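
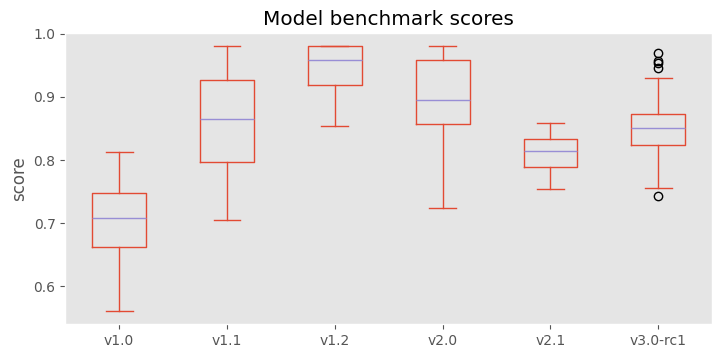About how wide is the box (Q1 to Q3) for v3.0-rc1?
Q3 ≈ 0.85, Q1 ≈ 0.80; IQR ≈ 0.05.

≈ 0.05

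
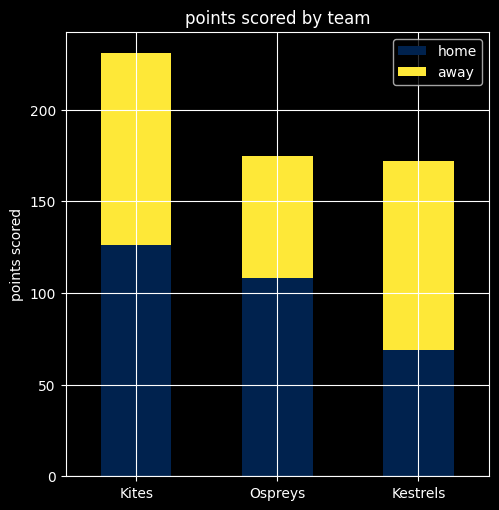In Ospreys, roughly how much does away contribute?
away top ≈ 180, bottom ≈ 100; segment ≈ 80.

≈ 80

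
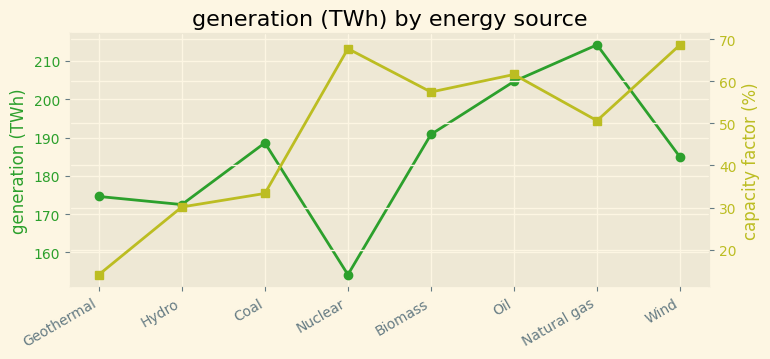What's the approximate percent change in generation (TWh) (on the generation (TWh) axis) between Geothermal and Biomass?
≈ +11.8%

Geothermal ≈ 170, Biomass ≈ 190; (190 − 170) / 170 ≈ +11.8%.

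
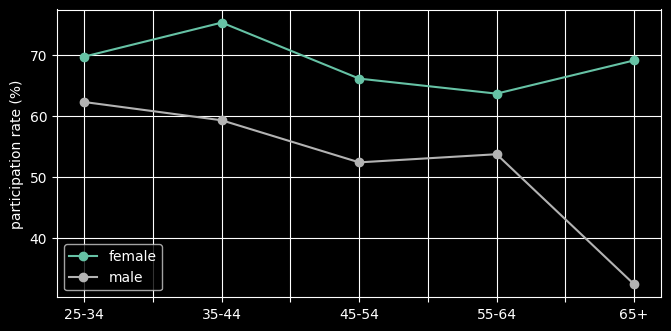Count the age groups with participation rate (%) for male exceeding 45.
Above 45: 25-34, 35-44, 45-54, 55-64.

4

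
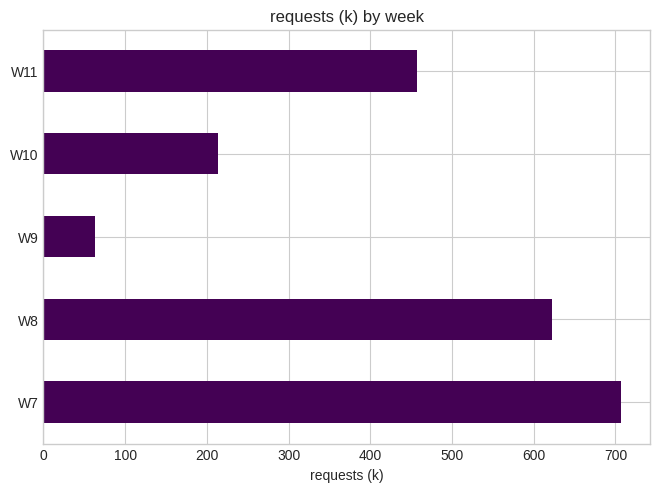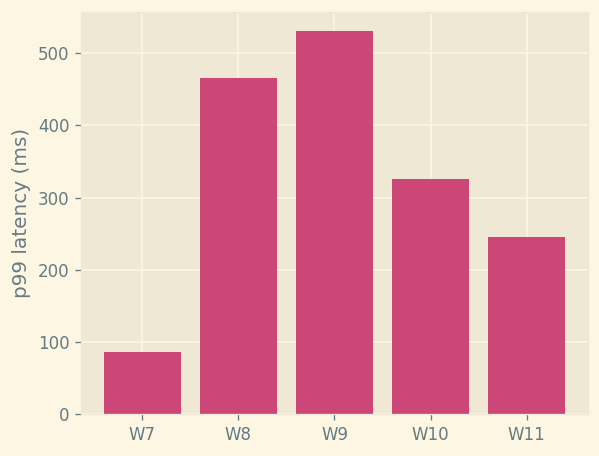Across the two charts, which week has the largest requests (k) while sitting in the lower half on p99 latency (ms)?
Chart 2 median p99 latency (ms) ≈ 350; below-median weeks: W7, W11. Among those, W7 has the highest requests (k) (≈ 700).

W7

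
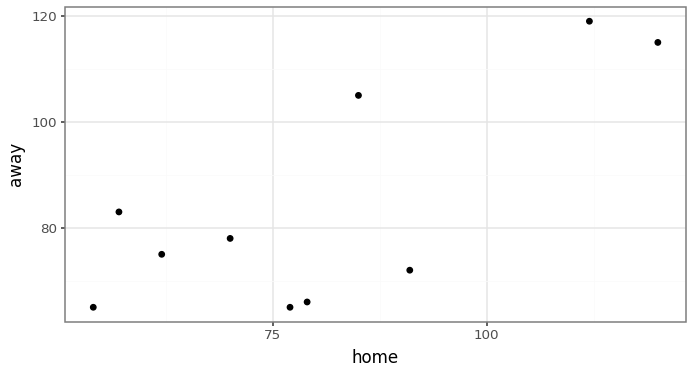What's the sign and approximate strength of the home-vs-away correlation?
Points are positively correlated; strong (|r| ≈ 0.8).

positive, strong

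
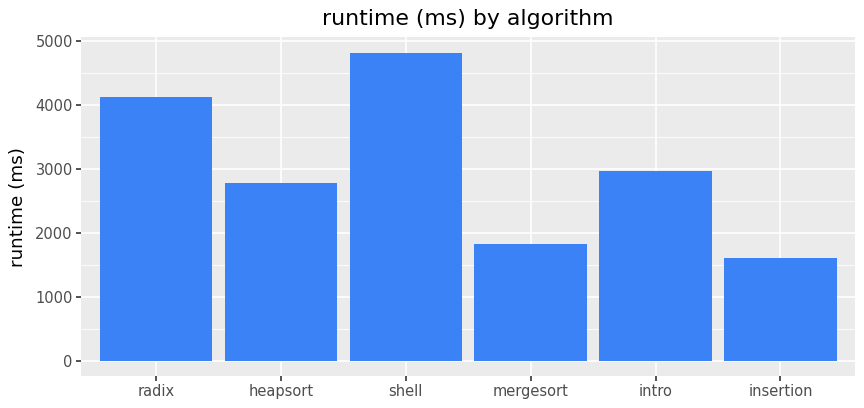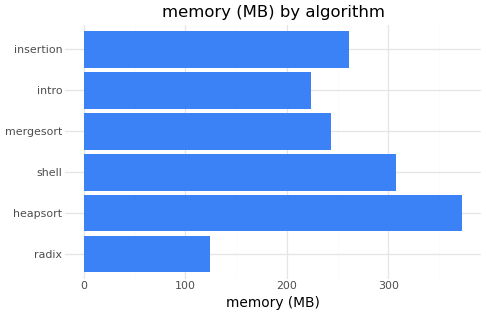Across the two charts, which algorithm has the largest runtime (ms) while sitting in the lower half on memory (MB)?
radix

Chart 2 median memory (MB) ≈ 250; below-median algorithms: radix, mergesort, intro. Among those, radix has the highest runtime (ms) (≈ 4000).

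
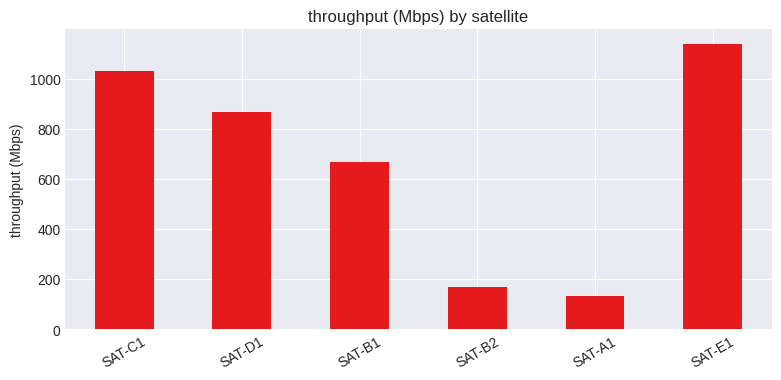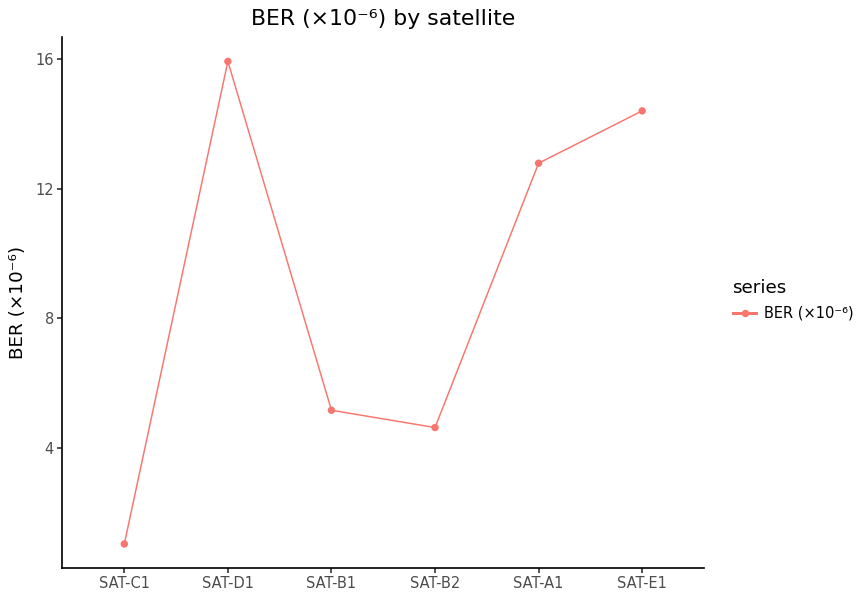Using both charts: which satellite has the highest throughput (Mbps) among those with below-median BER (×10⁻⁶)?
SAT-C1

Chart 2 median BER (×10⁻⁶) ≈ 8; below-median satellites: SAT-C1, SAT-B1, SAT-B2. Among those, SAT-C1 has the highest throughput (Mbps) (≈ 1000).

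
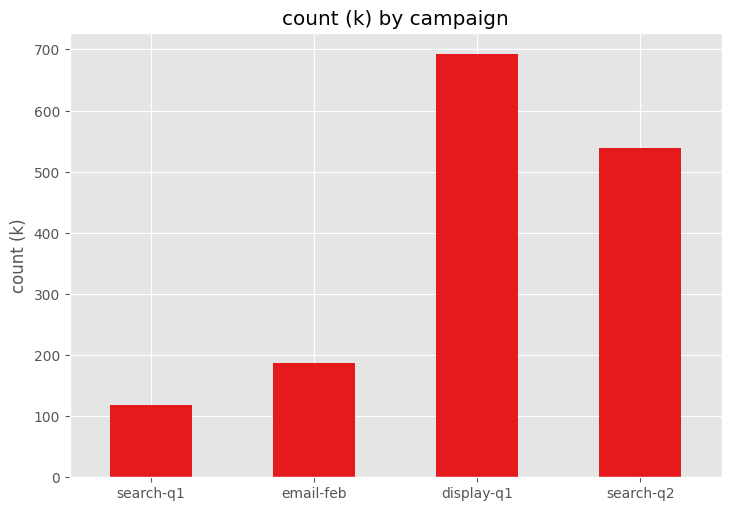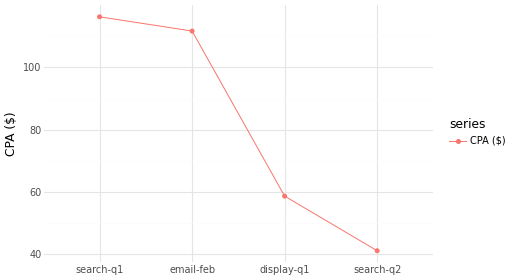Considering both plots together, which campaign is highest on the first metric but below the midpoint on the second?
Chart 2 median CPA ($) ≈ 80; below-median campaigns: display-q1, search-q2. Among those, display-q1 has the highest count (k) (≈ 700).

display-q1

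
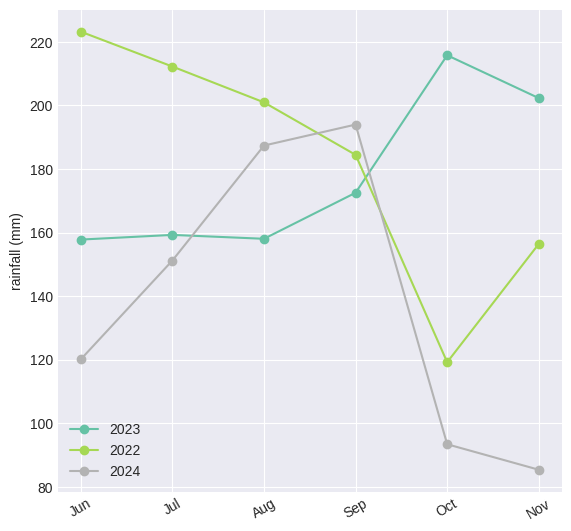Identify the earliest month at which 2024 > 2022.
Aug: 2024 ≈ 180 vs 2022 ≈ 200 (not yet); Sep: 2024 ≈ 200 vs 2022 ≈ 180 (first crossover).

Sep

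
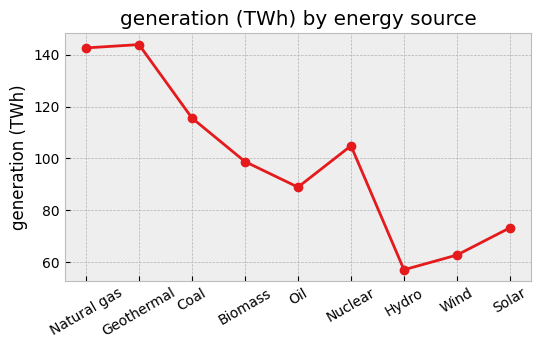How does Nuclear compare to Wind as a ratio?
Nuclear ≈ 100, Wind ≈ 60; 100/60 ≈ 1.67.

≈ 1.67×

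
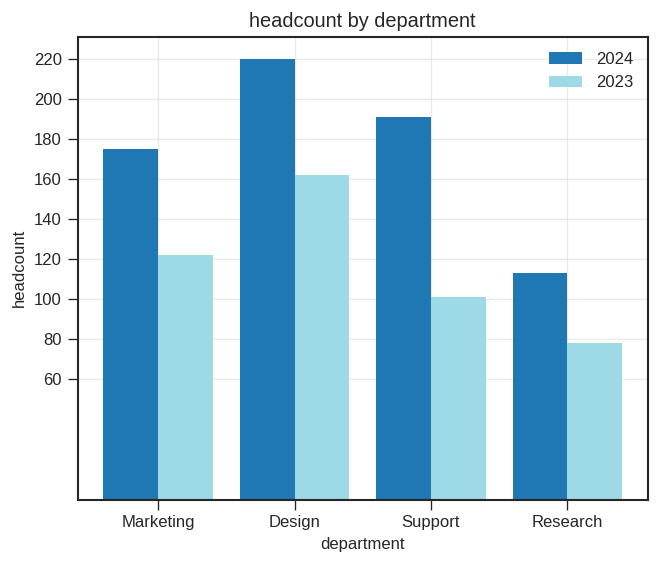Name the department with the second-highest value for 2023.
Top 3 for 2023: Design ≈ 160, Marketing ≈ 120, Support ≈ 100.

Marketing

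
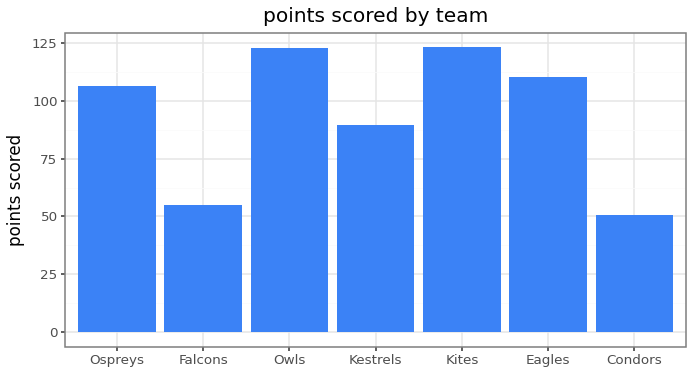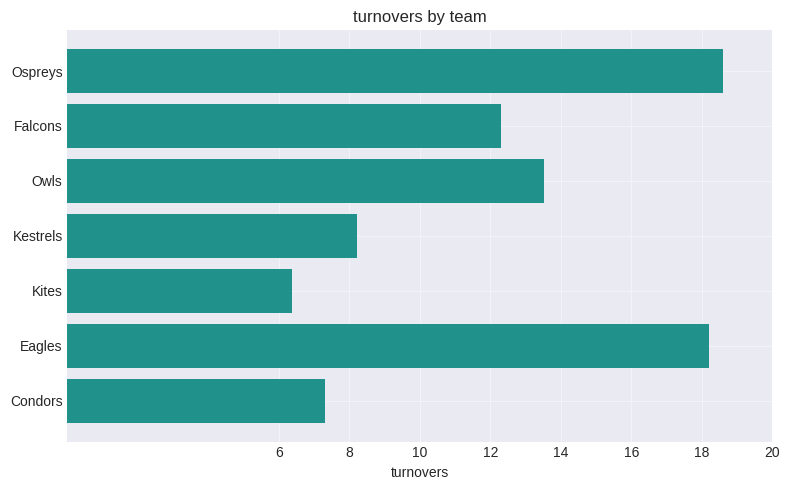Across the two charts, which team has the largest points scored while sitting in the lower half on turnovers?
Chart 2 median turnovers ≈ 12; below-median teams: Kestrels, Kites, Condors. Among those, Kites has the highest points scored (≈ 120).

Kites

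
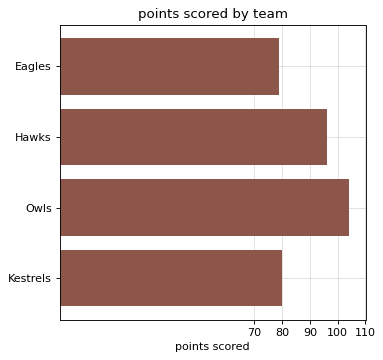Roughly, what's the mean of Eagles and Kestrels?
≈ 80

(80 + 80) / 2 ≈ 80.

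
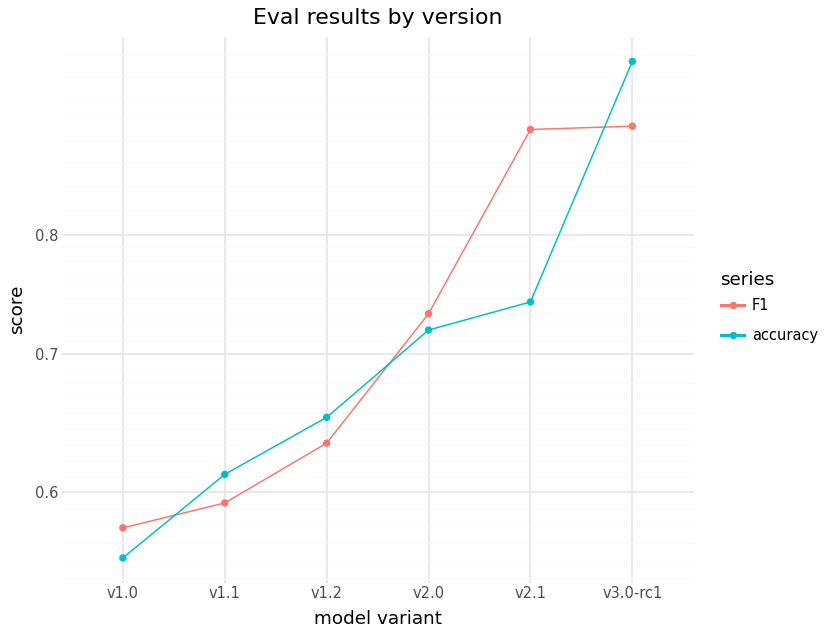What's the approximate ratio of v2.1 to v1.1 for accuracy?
v2.1 ≈ 0.75, v1.1 ≈ 0.60; 0.75/0.60 ≈ 1.25.

≈ 1.25×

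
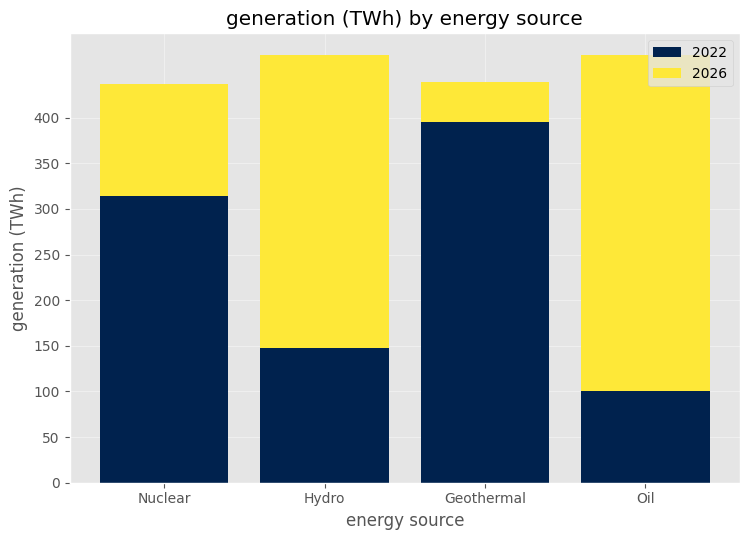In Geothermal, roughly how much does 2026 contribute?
≈ 50

2026 top ≈ 450, bottom ≈ 400; segment ≈ 50.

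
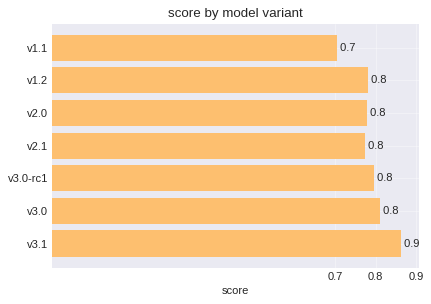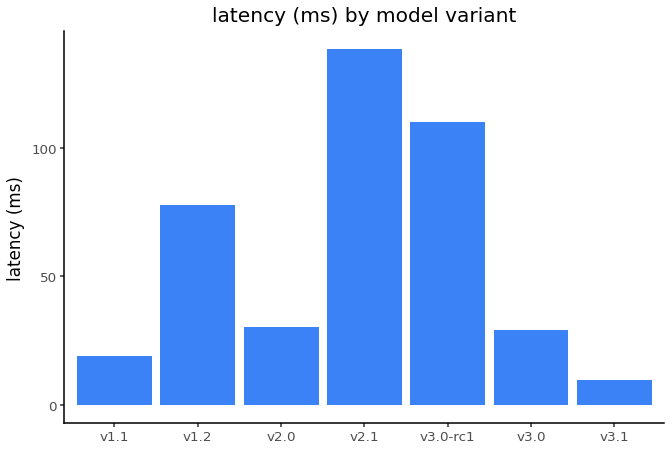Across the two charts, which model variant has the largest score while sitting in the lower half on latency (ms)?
v3.1

Chart 2 median latency (ms) ≈ 40; below-median model variants: v1.1, v3.0, v3.1. Among those, v3.1 has the highest score (≈ 0.9).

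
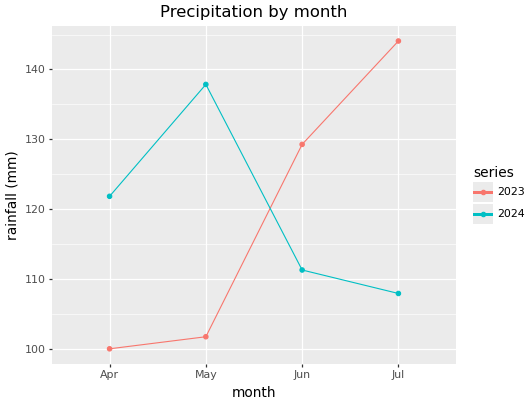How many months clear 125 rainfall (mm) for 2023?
Above 125: Jun, Jul.

2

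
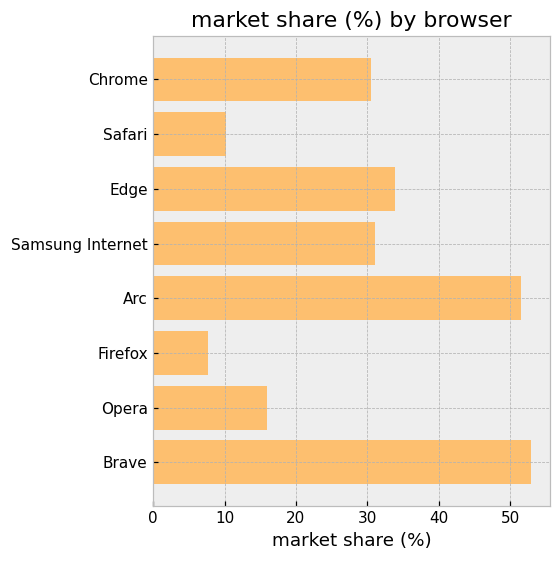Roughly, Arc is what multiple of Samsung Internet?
≈ 1.67×

Arc ≈ 50, Samsung Internet ≈ 30; 50/30 ≈ 1.67.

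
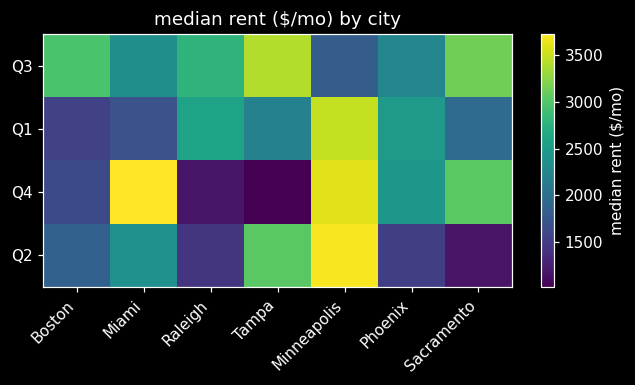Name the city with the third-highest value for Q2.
Miami

Top 4 for Q2: Minneapolis ≈ 3500, Tampa ≈ 3000, Miami ≈ 2500, Boston ≈ 2000.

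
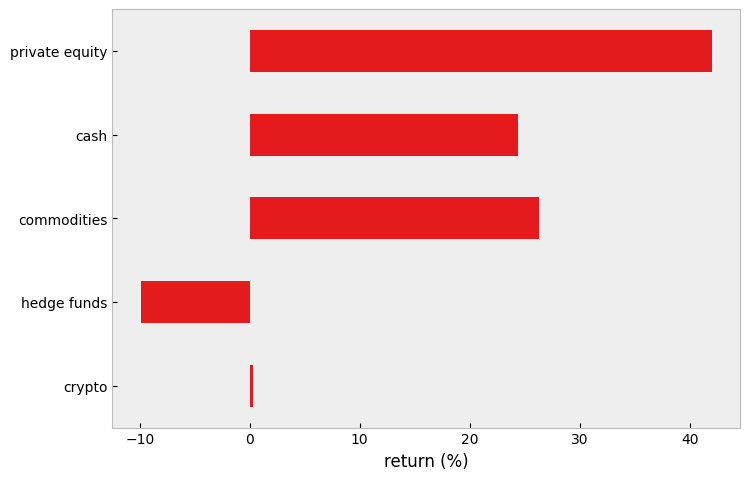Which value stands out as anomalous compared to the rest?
hedge funds ≈ -10; the rest sit between ≈ 0 and ≈ 40.

hedge funds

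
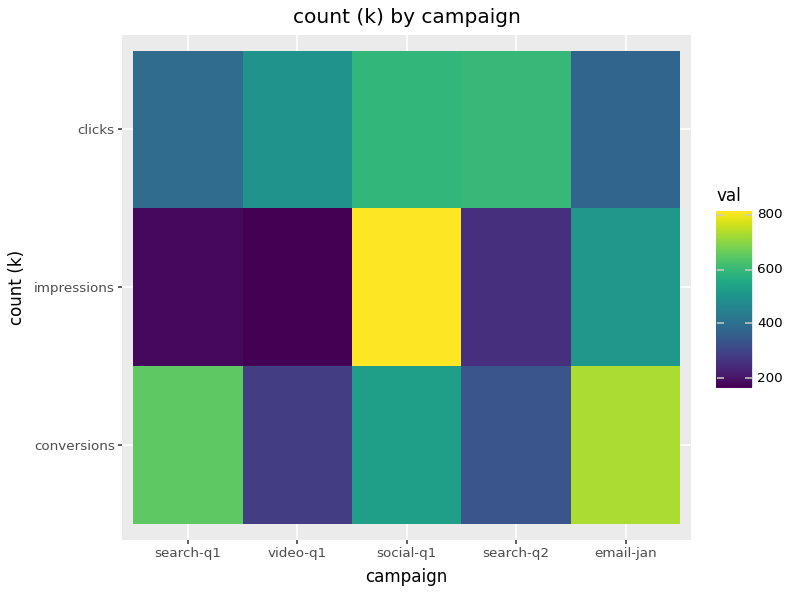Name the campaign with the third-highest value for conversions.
social-q1

Top 4 for conversions: email-jan ≈ 700, search-q1 ≈ 600, social-q1 ≈ 500, search-q2 ≈ 300.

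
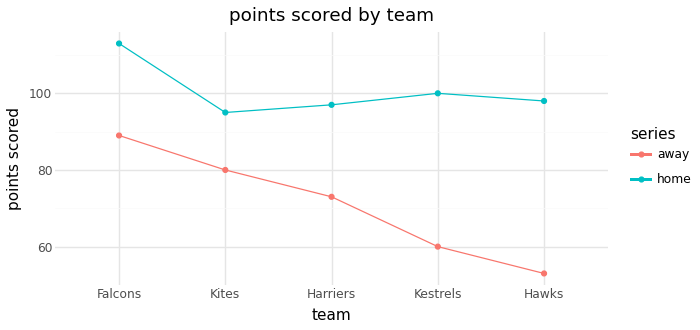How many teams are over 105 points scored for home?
1

Above 105: Falcons.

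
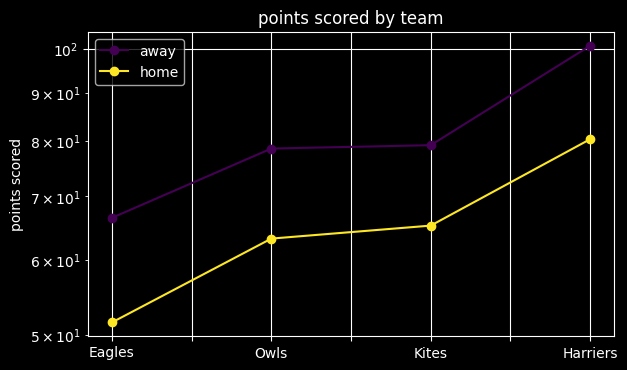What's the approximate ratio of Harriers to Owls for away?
≈ 1.25×

Harriers ≈ 100, Owls ≈ 80; 100/80 ≈ 1.25.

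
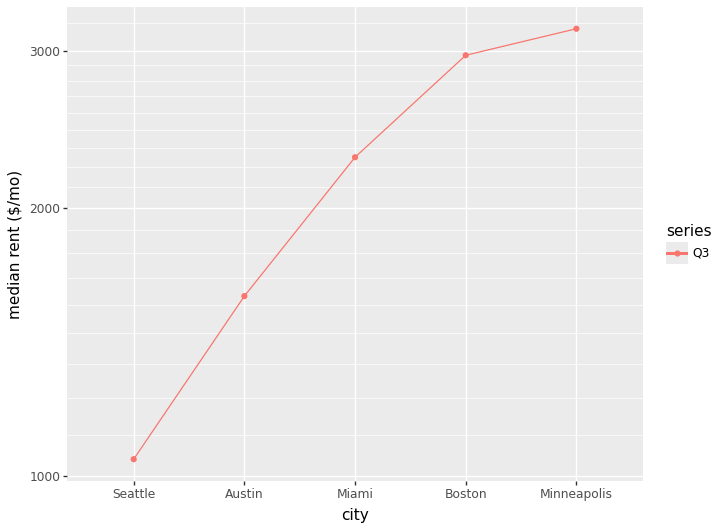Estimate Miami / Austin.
Miami ≈ 2200, Austin ≈ 1600; 2200/1600 ≈ 1.38.

≈ 1.38×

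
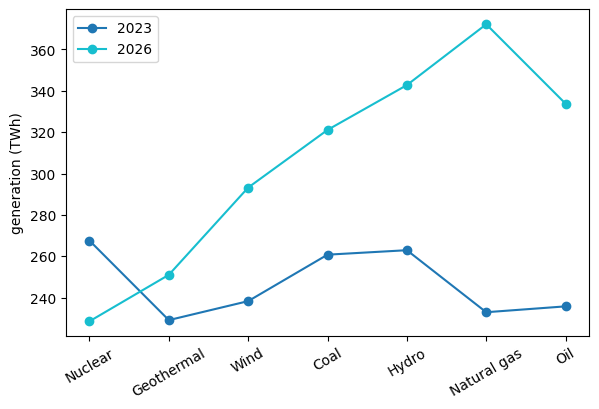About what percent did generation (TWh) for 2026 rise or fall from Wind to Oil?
Wind ≈ 300, Oil ≈ 340; (340 − 300) / 300 ≈ +13.3%.

≈ +13.3%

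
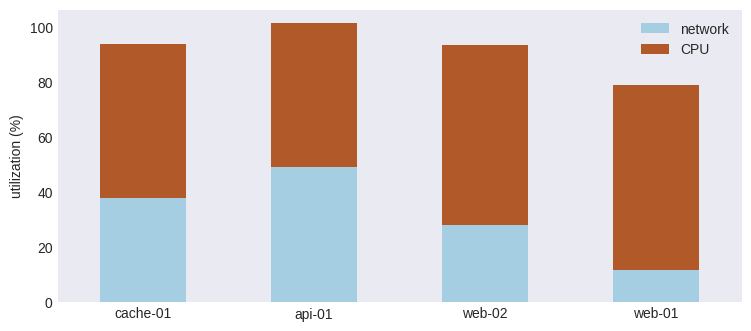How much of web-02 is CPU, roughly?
CPU top ≈ 90, bottom ≈ 30; segment ≈ 60.

≈ 60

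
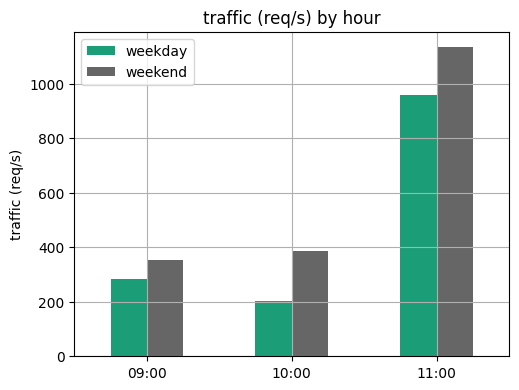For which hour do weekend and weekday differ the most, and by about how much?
10:00, ≈ 200 req/s

10:00: weekend ≈ 400, weekday ≈ 200 → gap ≈ 200. Next-largest (11:00) is only ≈ 100.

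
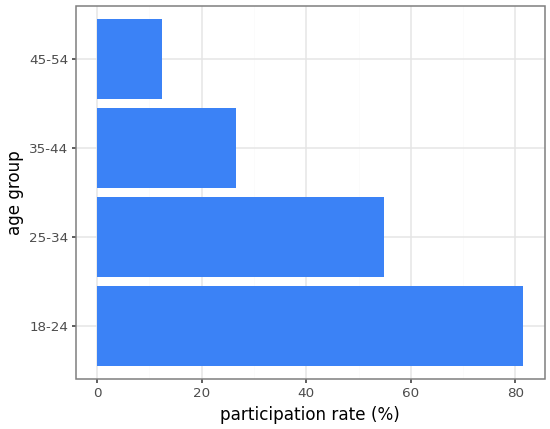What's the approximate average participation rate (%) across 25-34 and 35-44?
(50 + 30) / 2 ≈ 40.

≈ 40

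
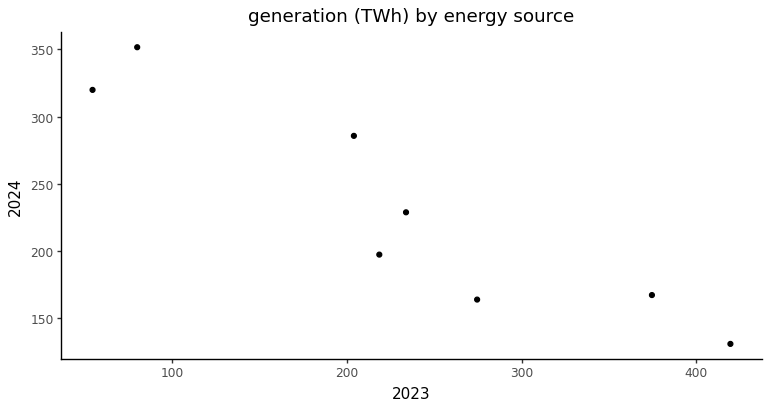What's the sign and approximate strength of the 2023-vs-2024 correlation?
Points are negatively correlated; strong (|r| ≈ 0.9).

negative, strong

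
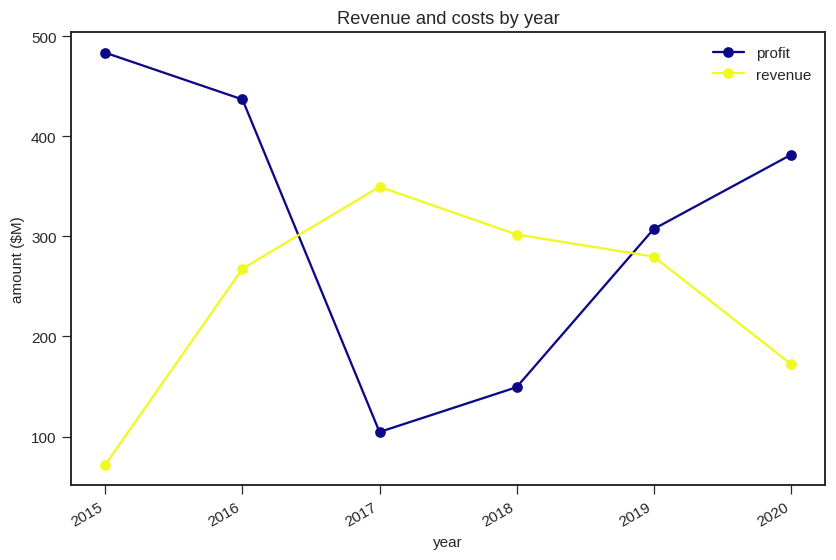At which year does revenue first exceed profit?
2017

2016: revenue ≈ 250 vs profit ≈ 450 (not yet); 2017: revenue ≈ 350 vs profit ≈ 100 (first crossover).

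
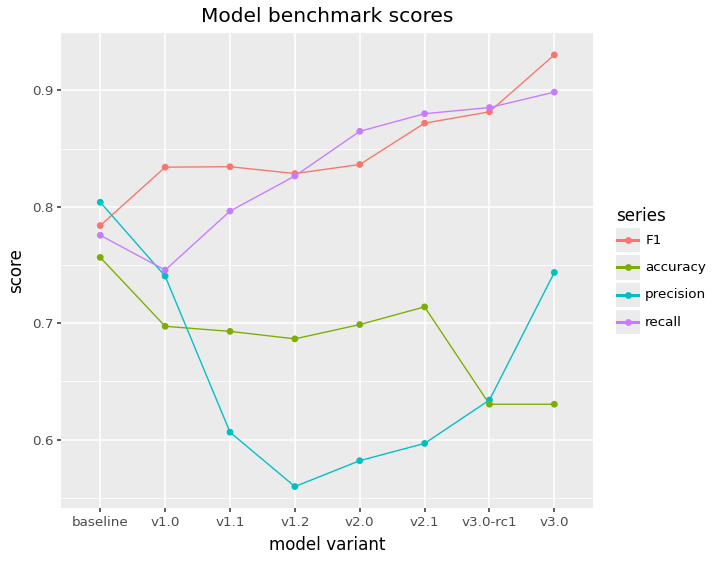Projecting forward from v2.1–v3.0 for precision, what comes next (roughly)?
≈ 0.825

Last three: 0.60, 0.65, 0.75 → slope ≈ 0.075/step → next ≈ 0.825.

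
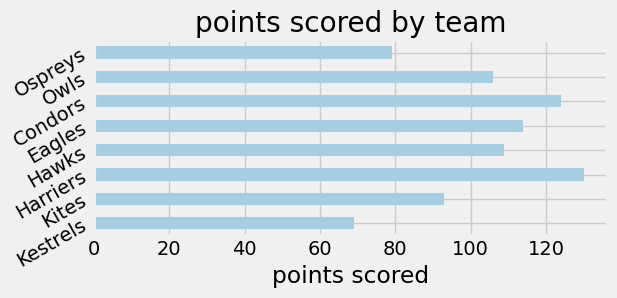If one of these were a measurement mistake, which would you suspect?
Kestrels ≈ 60; the rest sit between ≈ 80 and ≈ 120.

Kestrels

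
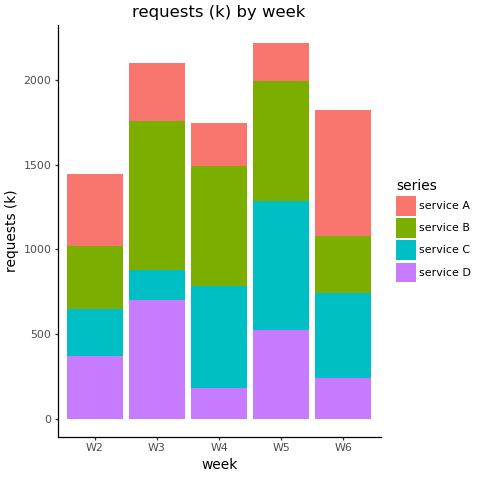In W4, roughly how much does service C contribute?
≈ 600

service C top ≈ 800, bottom ≈ 200; segment ≈ 600.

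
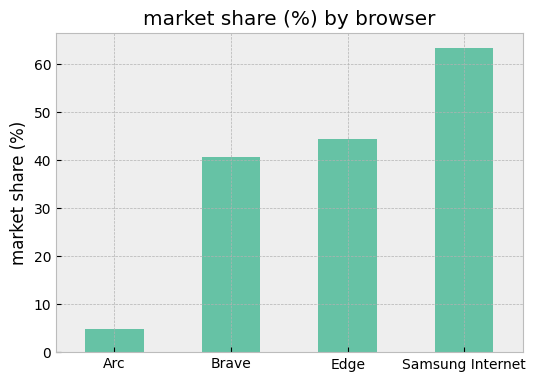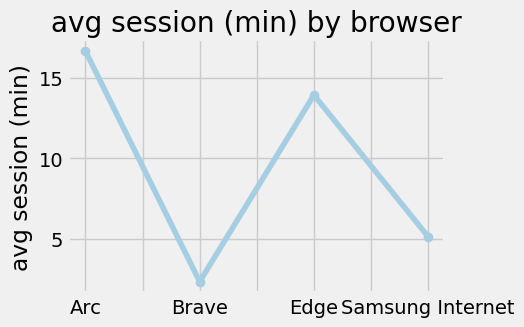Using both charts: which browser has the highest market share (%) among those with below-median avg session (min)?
Chart 2 median avg session (min) ≈ 10; below-median browsers: Brave, Samsung Internet. Among those, Samsung Internet has the highest market share (%) (≈ 60).

Samsung Internet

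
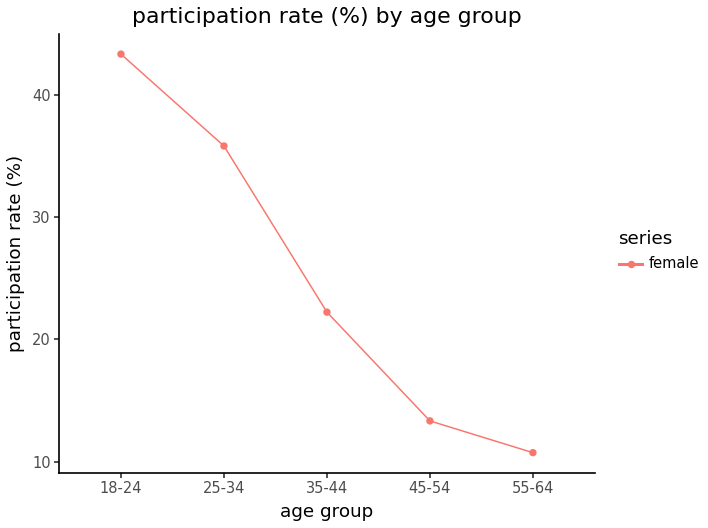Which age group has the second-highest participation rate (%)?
Top 3: 18-24 ≈ 45, 25-34 ≈ 35, 35-44 ≈ 20.

25-34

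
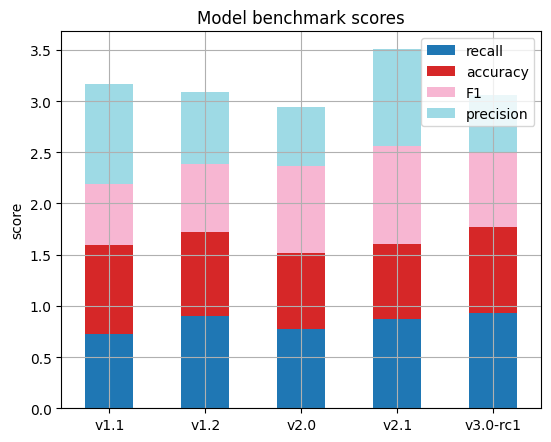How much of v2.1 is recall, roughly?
≈ 1.0

recall top ≈ 1.0, bottom ≈ 0.0; segment ≈ 1.0.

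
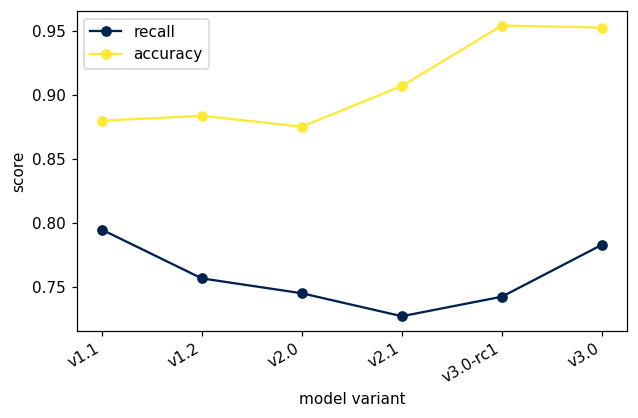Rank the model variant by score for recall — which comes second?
Top 3 for recall: v1.1 ≈ 0.80, v3.0 ≈ 0.78, v1.2 ≈ 0.76.

v3.0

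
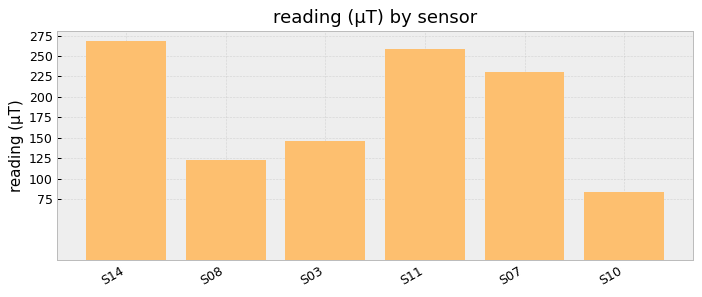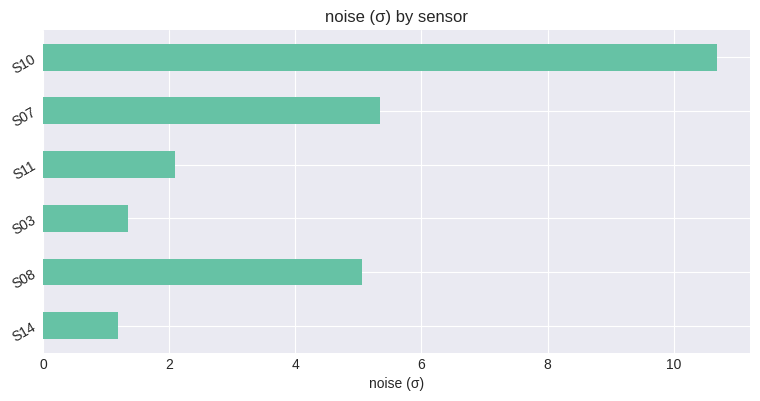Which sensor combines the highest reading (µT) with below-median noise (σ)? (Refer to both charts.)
S14

Chart 2 median noise (σ) ≈ 4; below-median sensors: S14, S03, S11. Among those, S14 has the highest reading (µT) (≈ 275).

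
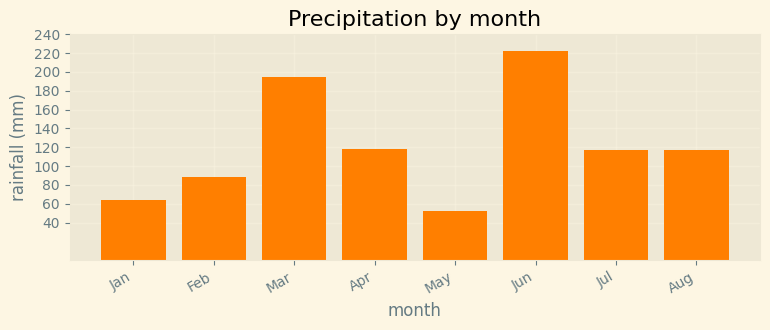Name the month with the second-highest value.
Top 3: Jun ≈ 220, Mar ≈ 200, Apr ≈ 120.

Mar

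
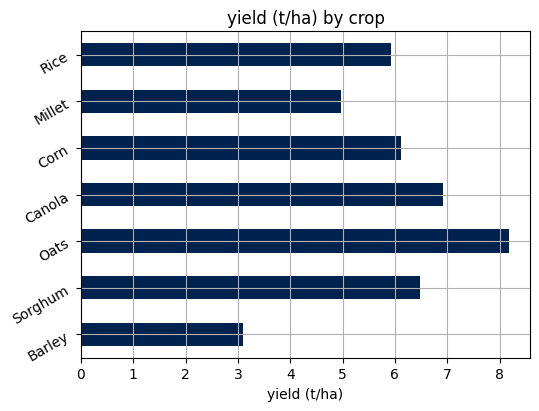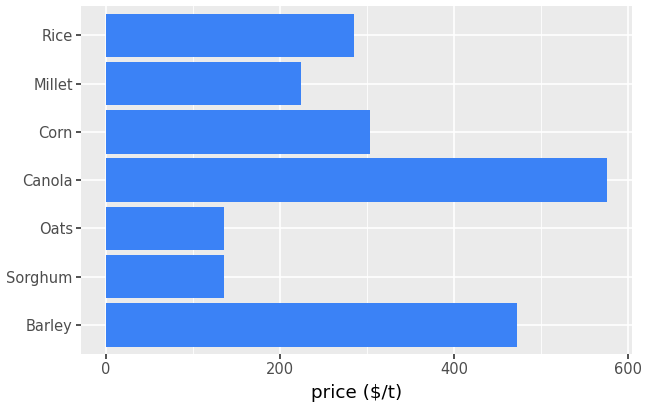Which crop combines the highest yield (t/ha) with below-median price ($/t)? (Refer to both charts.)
Chart 2 median price ($/t) ≈ 300; below-median crops: Sorghum, Oats, Millet. Among those, Oats has the highest yield (t/ha) (≈ 8).

Oats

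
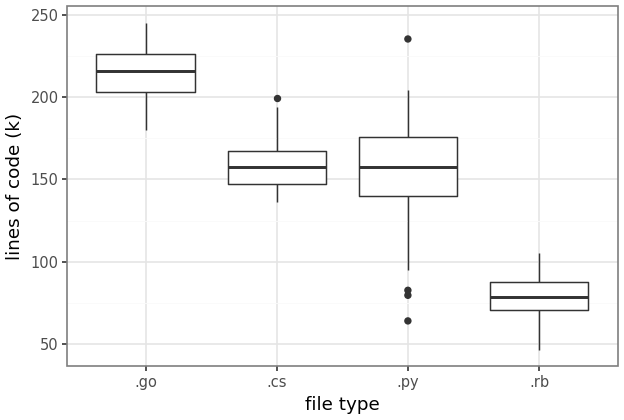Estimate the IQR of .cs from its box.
≈ 20

Q3 ≈ 160, Q1 ≈ 140; IQR ≈ 20.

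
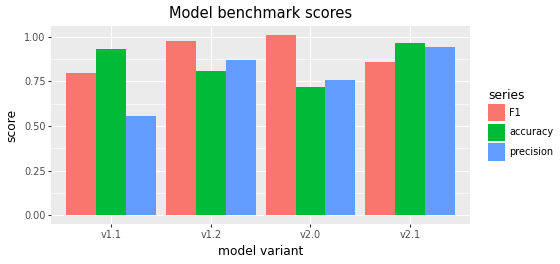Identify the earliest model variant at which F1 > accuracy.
v1.1: F1 ≈ 0.8 vs accuracy ≈ 0.9 (not yet); v1.2: F1 ≈ 1.0 vs accuracy ≈ 0.8 (first crossover).

v1.2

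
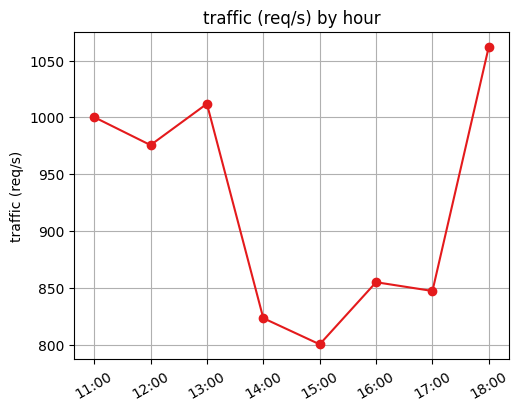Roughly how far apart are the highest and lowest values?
≈ 250

Max 18:00 ≈ 1050, min 15:00 ≈ 800; range ≈ 250.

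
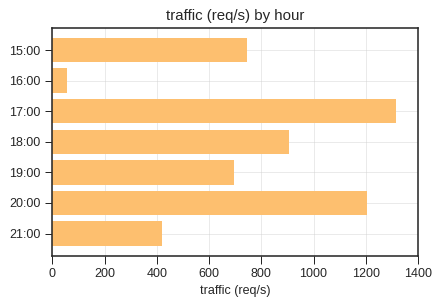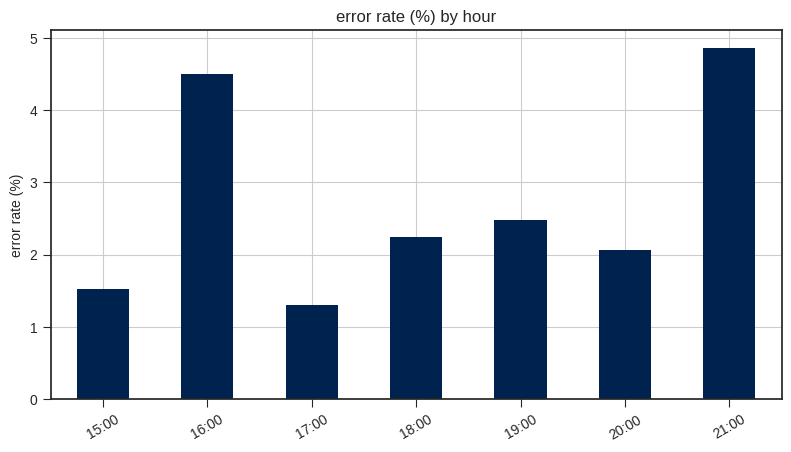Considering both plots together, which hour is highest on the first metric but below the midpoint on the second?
17:00

Chart 2 median error rate (%) ≈ 2; below-median hours: 15:00, 17:00, 20:00. Among those, 17:00 has the highest traffic (req/s) (≈ 1400).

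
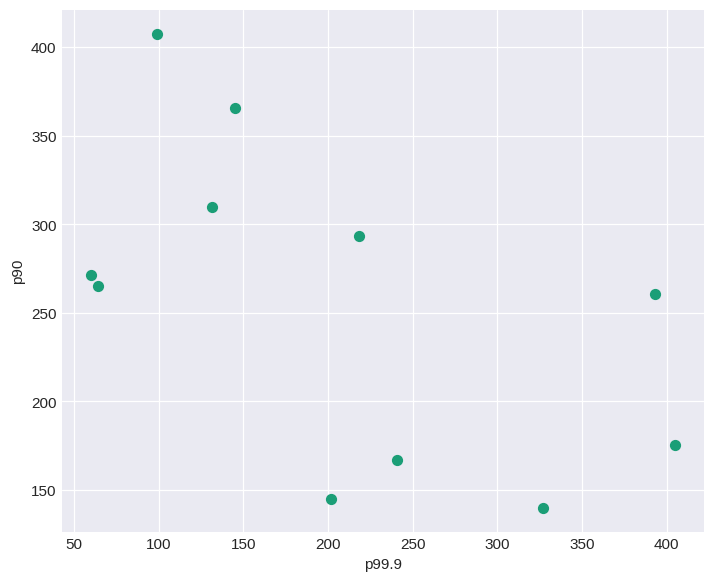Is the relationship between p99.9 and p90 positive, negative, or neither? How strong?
Points are negatively correlated; moderate (|r| ≈ 0.6).

negative, moderate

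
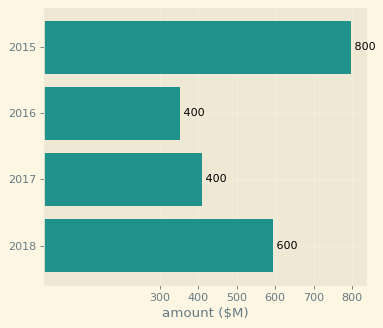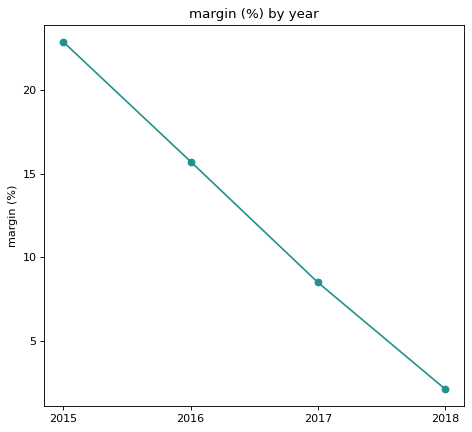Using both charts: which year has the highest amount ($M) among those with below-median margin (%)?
Chart 2 median margin (%) ≈ 10; below-median years: 2017, 2018. Among those, 2018 has the highest amount ($M) (≈ 600).

2018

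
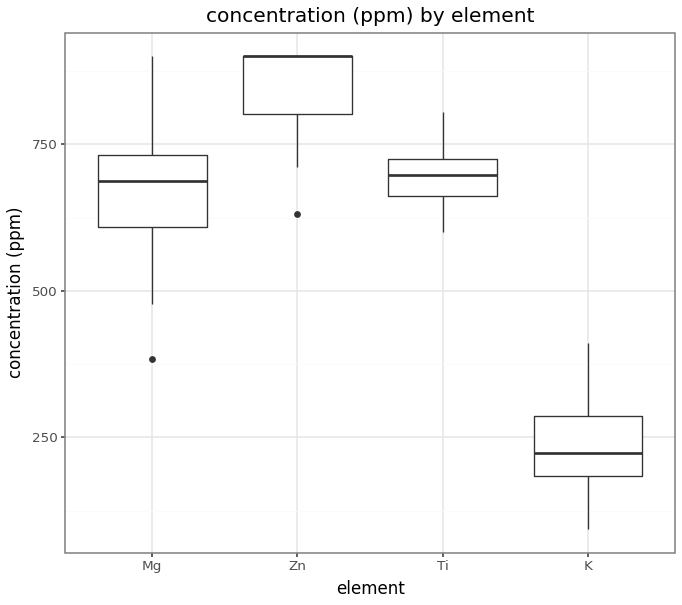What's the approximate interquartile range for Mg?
≈ 100

Q3 ≈ 700, Q1 ≈ 600; IQR ≈ 100.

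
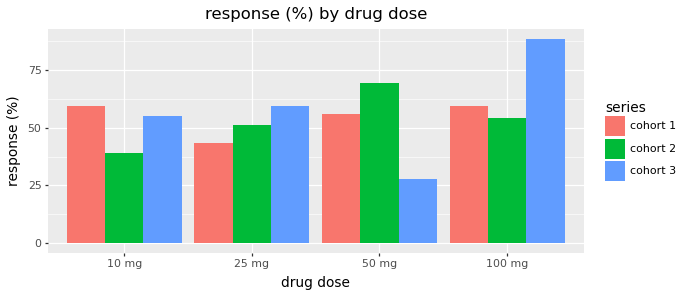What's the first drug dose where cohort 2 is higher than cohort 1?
10 mg: cohort 2 ≈ 40 vs cohort 1 ≈ 60 (not yet); 25 mg: cohort 2 ≈ 50 vs cohort 1 ≈ 40 (first crossover).

25 mg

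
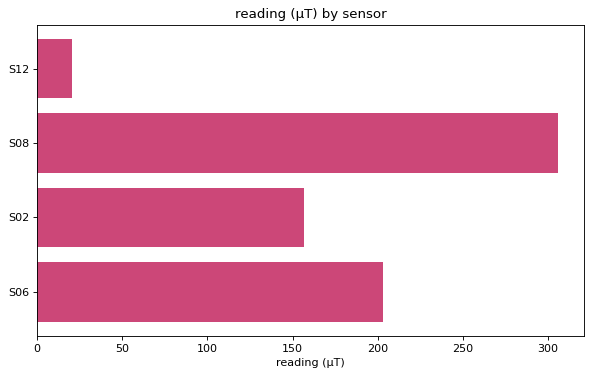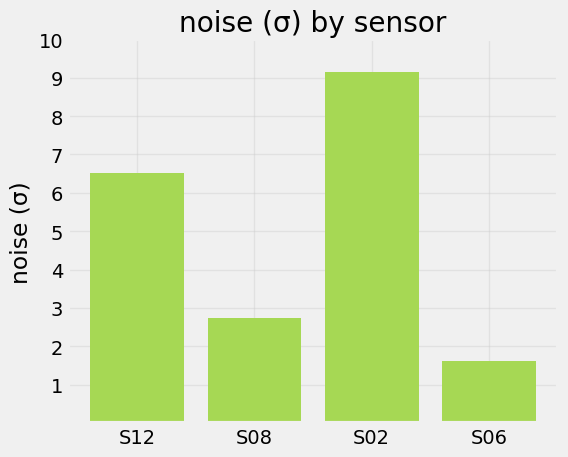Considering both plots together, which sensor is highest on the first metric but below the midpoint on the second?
Chart 2 median noise (σ) ≈ 5; below-median sensors: S08, S06. Among those, S08 has the highest reading (µT) (≈ 300).

S08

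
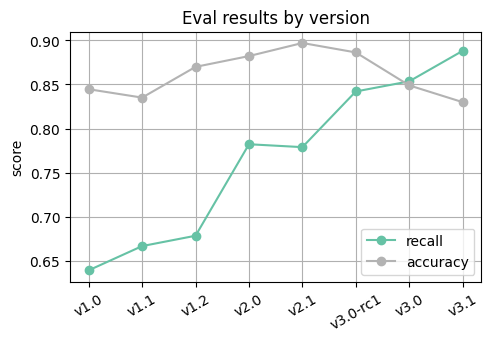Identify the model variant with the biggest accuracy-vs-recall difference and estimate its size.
v1.0: accuracy ≈ 0.85, recall ≈ 0.65 → gap ≈ 0.20. Next-largest (v1.2) is only ≈ 0.15.

v1.0, ≈ 0.20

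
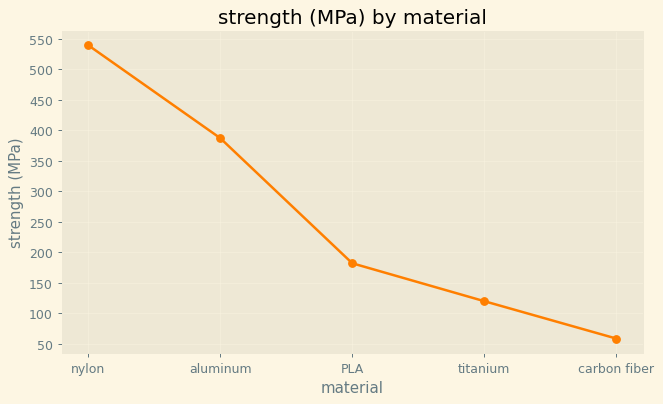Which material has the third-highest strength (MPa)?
PLA

Top 4: nylon ≈ 550, aluminum ≈ 400, PLA ≈ 200, titanium ≈ 100.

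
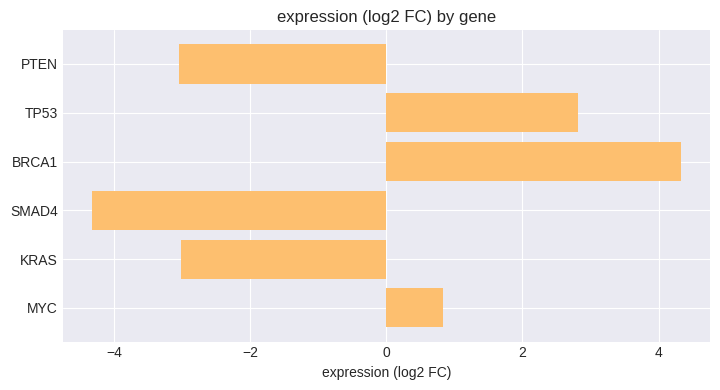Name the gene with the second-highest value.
TP53

Top 3: BRCA1 ≈ 4, TP53 ≈ 3, MYC ≈ 1.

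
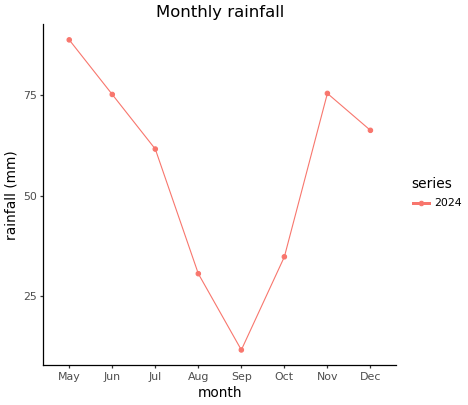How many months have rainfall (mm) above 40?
Above 40: May, Jun, Jul, Nov, Dec.

5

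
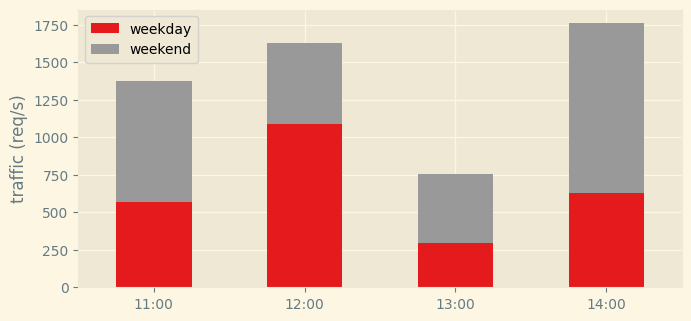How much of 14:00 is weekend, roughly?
≈ 1200

weekend top ≈ 1800, bottom ≈ 600; segment ≈ 1200.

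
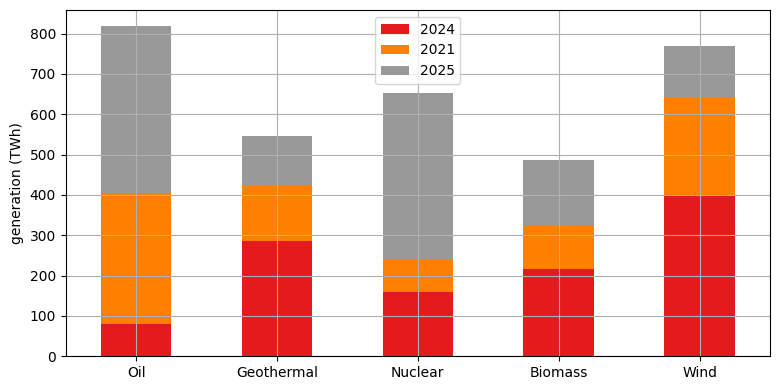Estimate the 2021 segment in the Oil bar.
2021 top ≈ 400, bottom ≈ 100; segment ≈ 300.

≈ 300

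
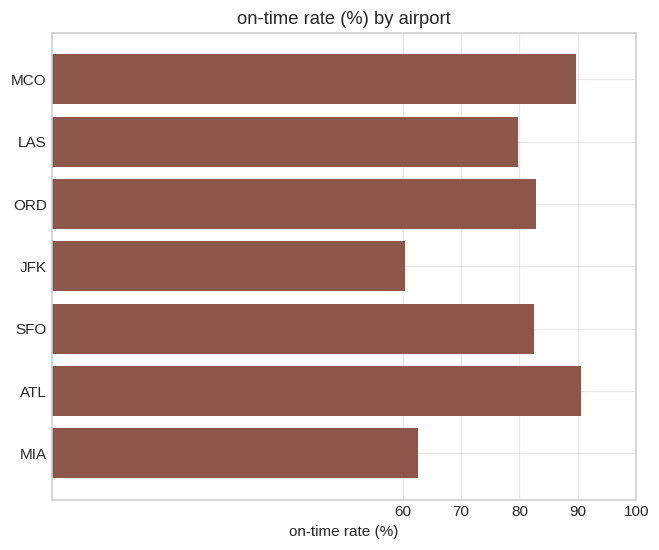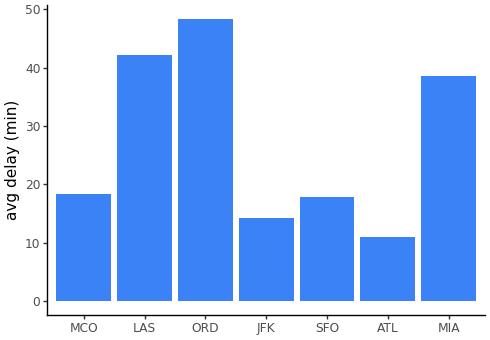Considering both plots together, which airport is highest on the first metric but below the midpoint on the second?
ATL

Chart 2 median avg delay (min) ≈ 20; below-median airports: JFK, SFO, ATL. Among those, ATL has the highest on-time rate (%) (≈ 90).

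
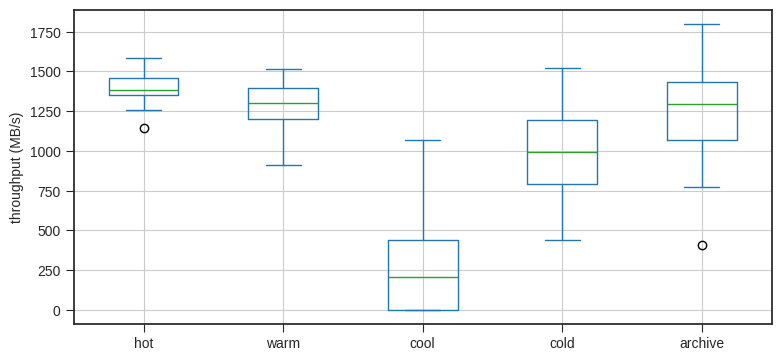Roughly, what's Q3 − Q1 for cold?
Q3 ≈ 1200, Q1 ≈ 800; IQR ≈ 400.

≈ 400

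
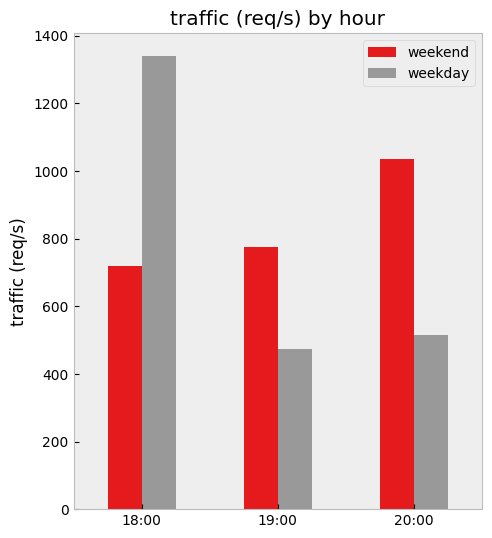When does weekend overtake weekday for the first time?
18:00: weekend ≈ 800 vs weekday ≈ 1400 (not yet); 19:00: weekend ≈ 800 vs weekday ≈ 400 (first crossover).

19:00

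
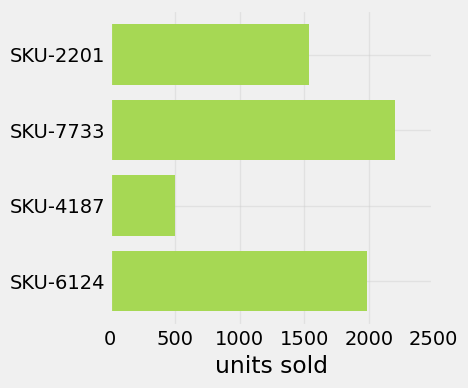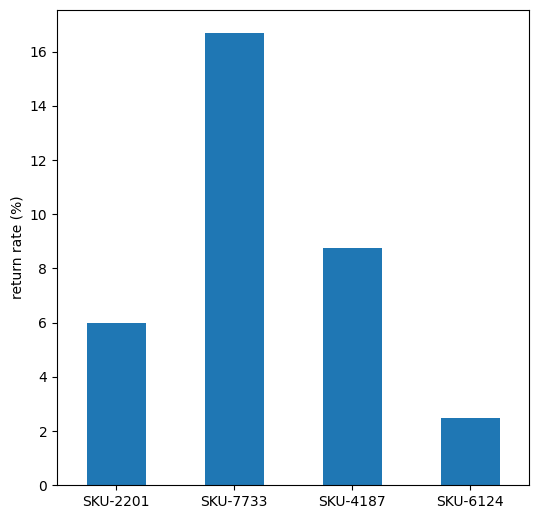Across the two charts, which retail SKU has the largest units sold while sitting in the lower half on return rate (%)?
Chart 2 median return rate (%) ≈ 8; below-median retail SKUs: SKU-2201, SKU-6124. Among those, SKU-6124 has the highest units sold (≈ 2000).

SKU-6124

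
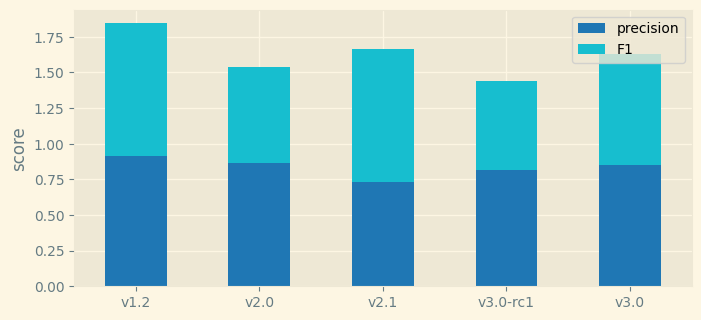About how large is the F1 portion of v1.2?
≈ 0.8

F1 top ≈ 1.8, bottom ≈ 1.0; segment ≈ 0.8.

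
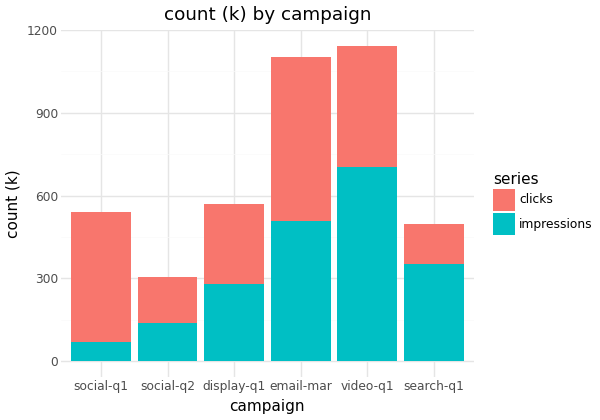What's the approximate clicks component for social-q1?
≈ 400

clicks top ≈ 500, bottom ≈ 100; segment ≈ 400.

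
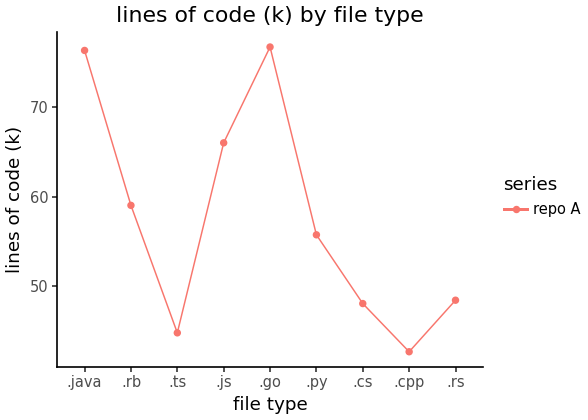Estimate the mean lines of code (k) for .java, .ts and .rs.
≈ 57

(75 + 45 + 50) / 3 ≈ 57.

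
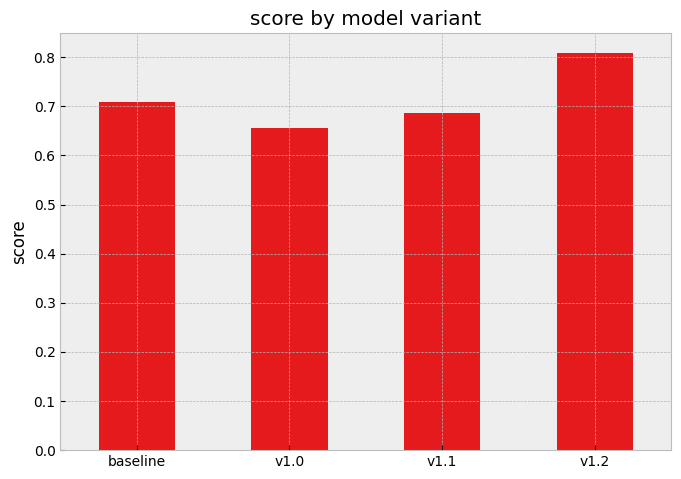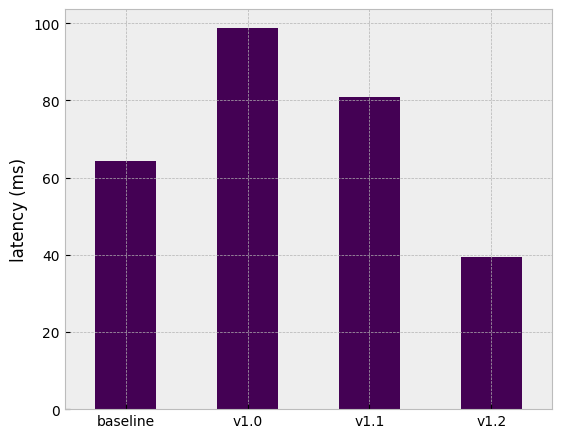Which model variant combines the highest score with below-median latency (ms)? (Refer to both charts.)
v1.2

Chart 2 median latency (ms) ≈ 70; below-median model variants: baseline, v1.2. Among those, v1.2 has the highest score (≈ 0.8).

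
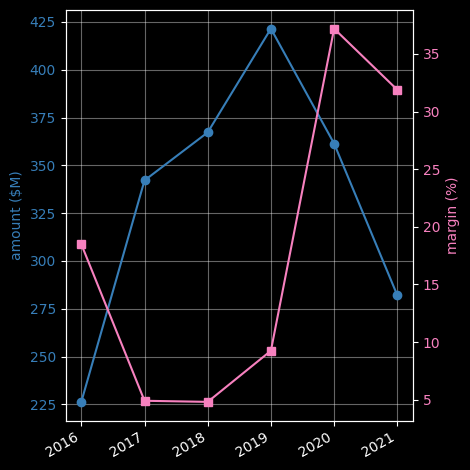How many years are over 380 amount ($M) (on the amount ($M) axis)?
1

Above 380: 2019.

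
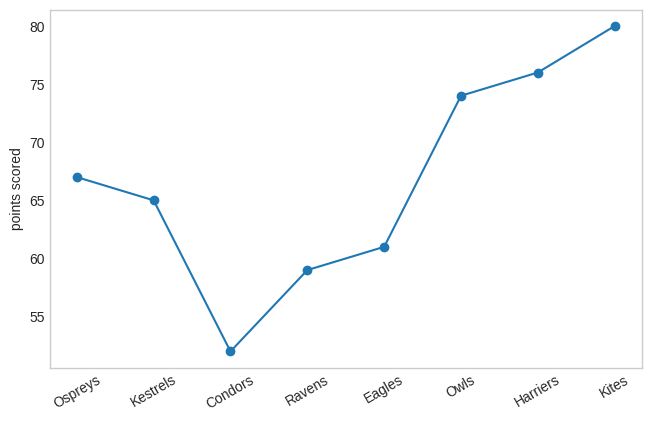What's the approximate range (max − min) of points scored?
≈ 30

Max Kites ≈ 80, min Condors ≈ 50; range ≈ 30.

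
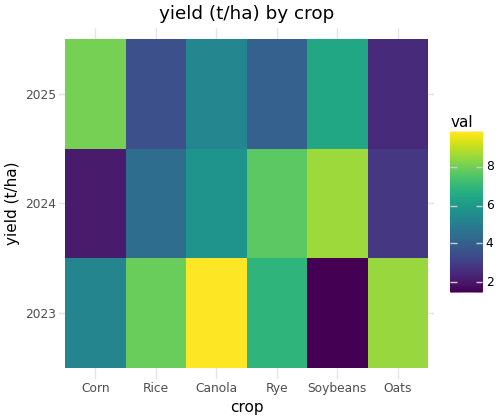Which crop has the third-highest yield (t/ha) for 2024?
Canola

Top 4 for 2024: Soybeans ≈ 9, Rye ≈ 8, Canola ≈ 6, Rice ≈ 4.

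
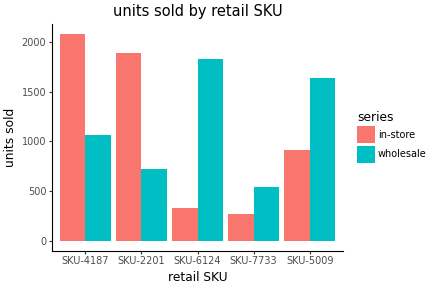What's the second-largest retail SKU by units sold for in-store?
Top 3 for in-store: SKU-4187 ≈ 2000, SKU-2201 ≈ 1800, SKU-5009 ≈ 1000.

SKU-2201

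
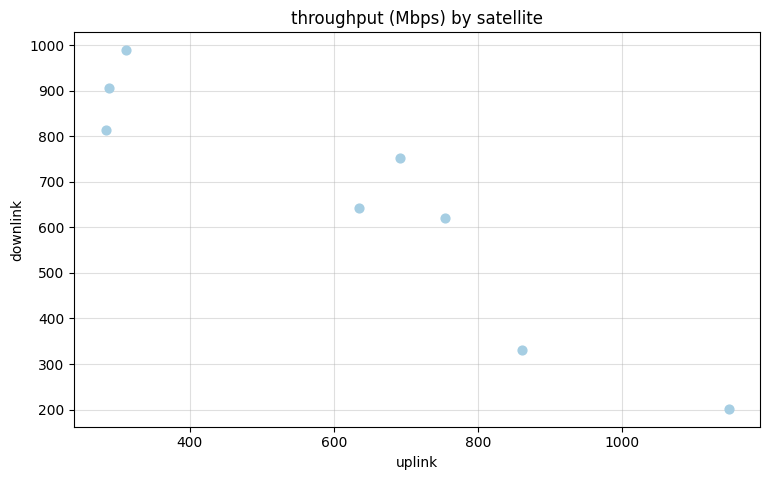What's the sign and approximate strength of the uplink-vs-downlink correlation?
negative, strong

Points are negatively correlated; strong (|r| ≈ 0.9).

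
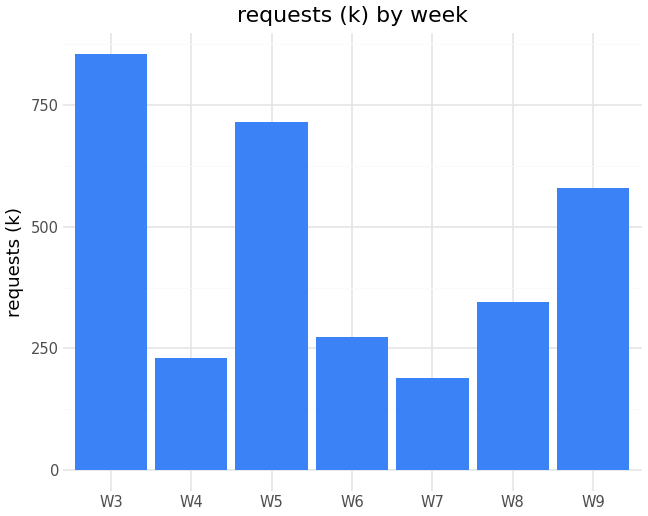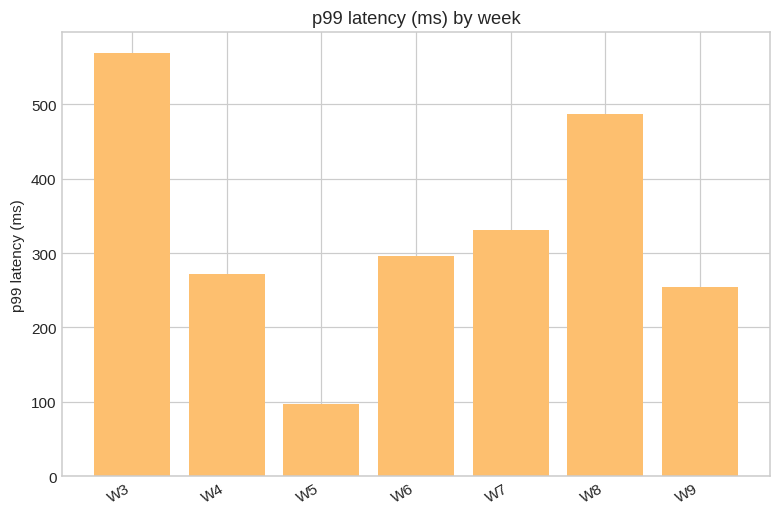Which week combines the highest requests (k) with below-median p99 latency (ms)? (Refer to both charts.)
W5

Chart 2 median p99 latency (ms) ≈ 300; below-median weeks: W4, W5, W9. Among those, W5 has the highest requests (k) (≈ 700).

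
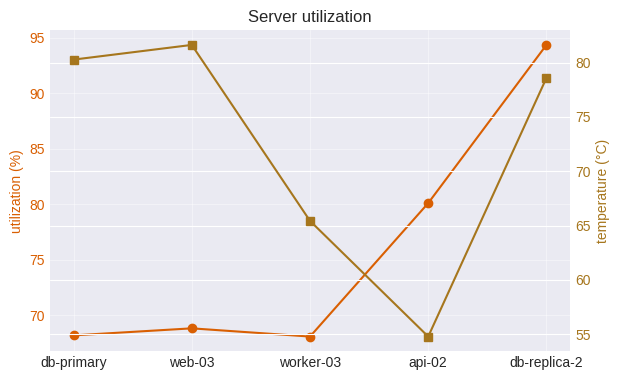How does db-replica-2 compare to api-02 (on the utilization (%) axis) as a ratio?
≈ 1.19×

db-replica-2 ≈ 95, api-02 ≈ 80; 95/80 ≈ 1.19.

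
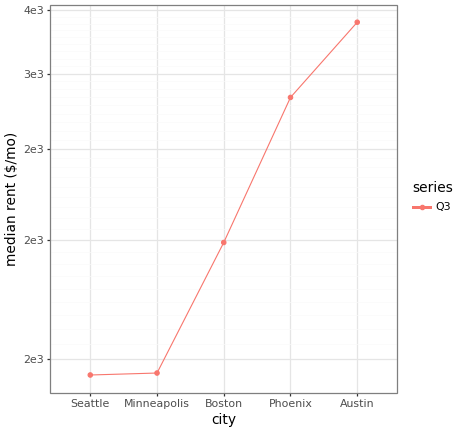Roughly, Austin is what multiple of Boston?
Austin ≈ 3400, Boston ≈ 2000; 3400/2000 ≈ 1.7.

≈ 1.7×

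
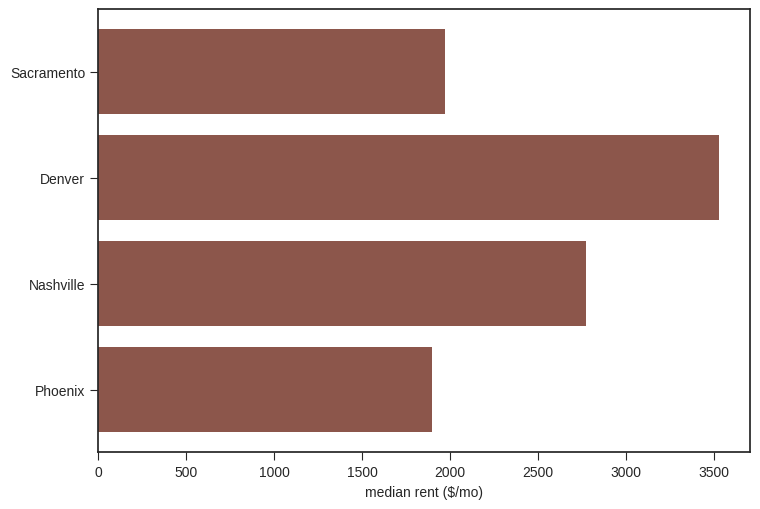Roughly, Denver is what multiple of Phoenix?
≈ 1.75×

Denver ≈ 3500, Phoenix ≈ 2000; 3500/2000 ≈ 1.75.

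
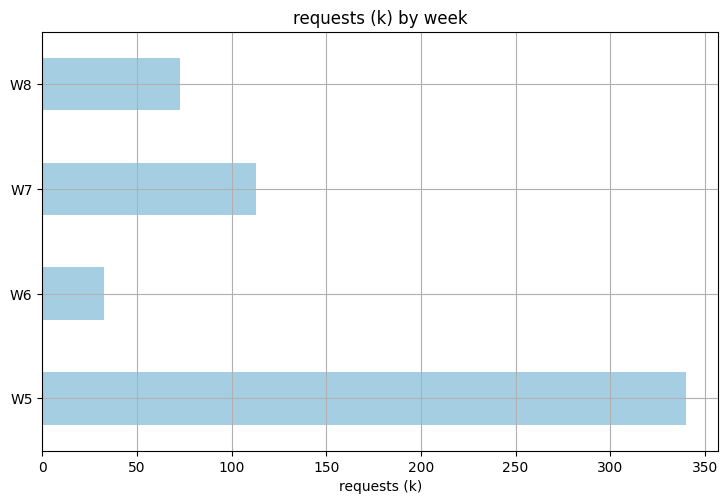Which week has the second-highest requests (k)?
W7

Top 3: W5 ≈ 350, W7 ≈ 100, W8 ≈ 50.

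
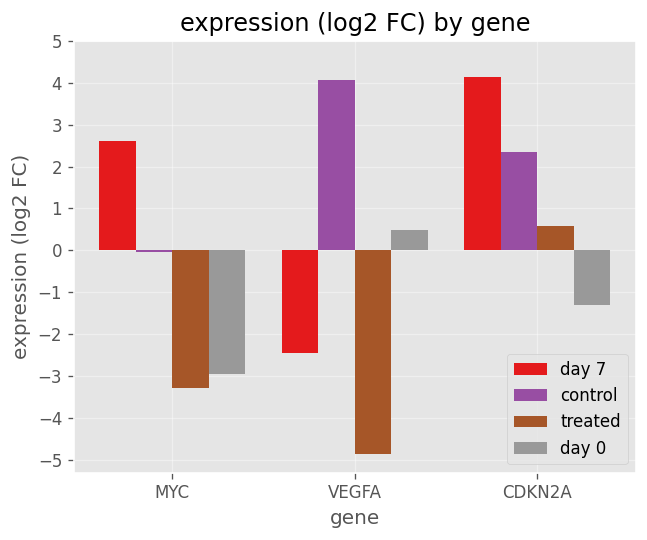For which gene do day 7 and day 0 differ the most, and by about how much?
MYC: day 7 ≈ 3, day 0 ≈ -3 → gap ≈ 6. Next-largest (CDKN2A) is only ≈ 5.

MYC, ≈ 6 log2 FC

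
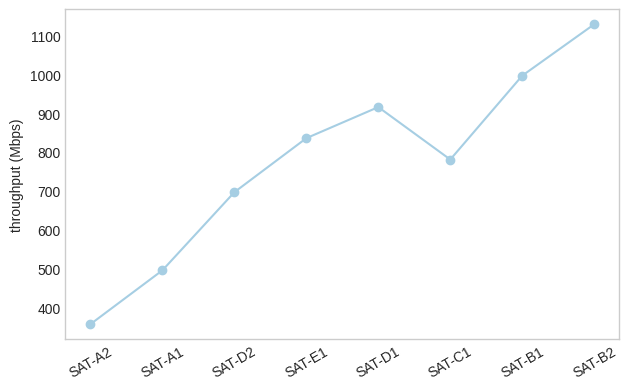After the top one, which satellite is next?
SAT-B1

Top 3: SAT-B2 ≈ 1100, SAT-B1 ≈ 1000, SAT-D1 ≈ 900.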